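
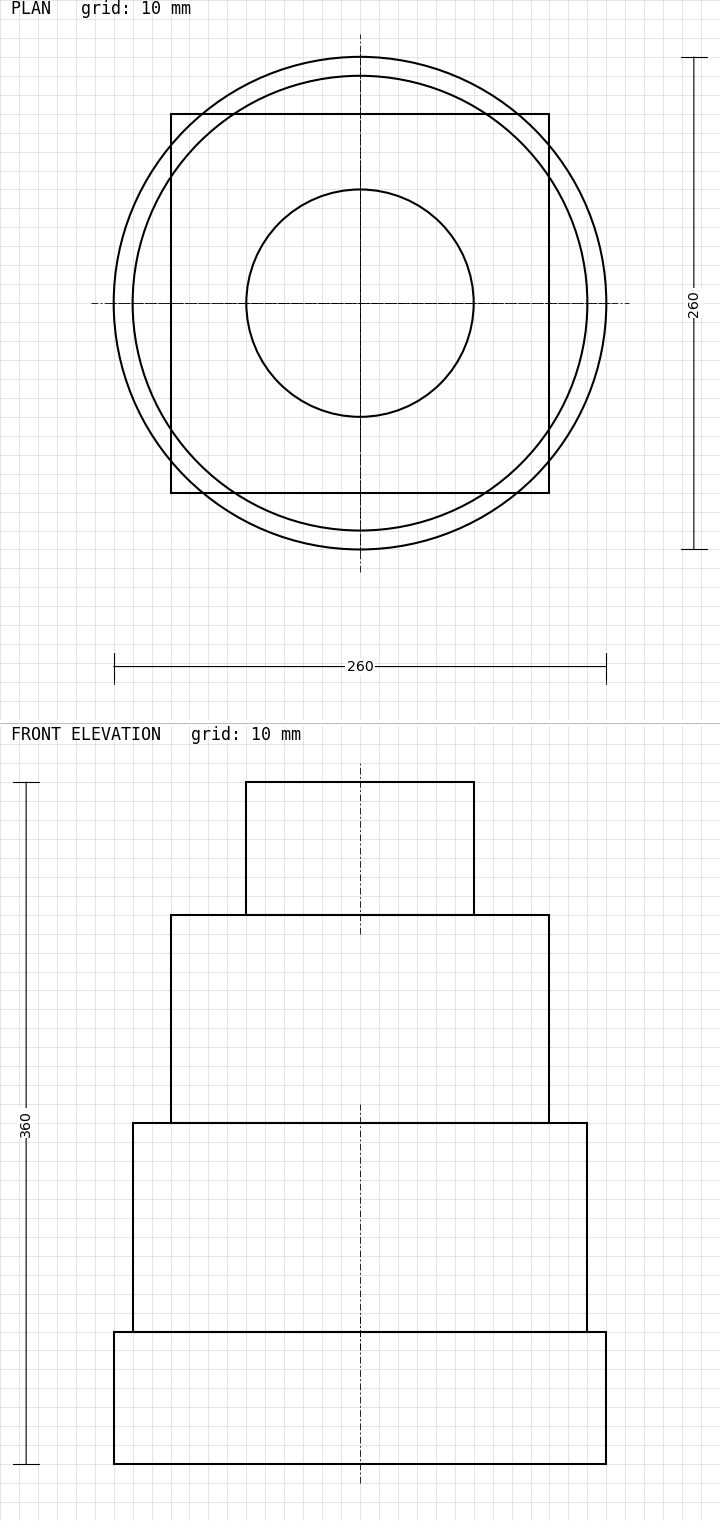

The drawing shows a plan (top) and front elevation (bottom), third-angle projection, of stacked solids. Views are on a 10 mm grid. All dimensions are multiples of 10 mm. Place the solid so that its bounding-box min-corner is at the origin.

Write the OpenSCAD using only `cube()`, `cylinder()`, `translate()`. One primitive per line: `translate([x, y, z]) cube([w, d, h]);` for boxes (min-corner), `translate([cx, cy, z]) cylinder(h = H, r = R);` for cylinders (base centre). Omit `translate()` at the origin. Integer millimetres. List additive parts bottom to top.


translate([130, 130, 0]) cylinder(h = 70, r = 130);
translate([130, 130, 70]) cylinder(h = 110, r = 120);
translate([30, 30, 180]) cube([200, 200, 110]);
translate([130, 130, 290]) cylinder(h = 70, r = 60);


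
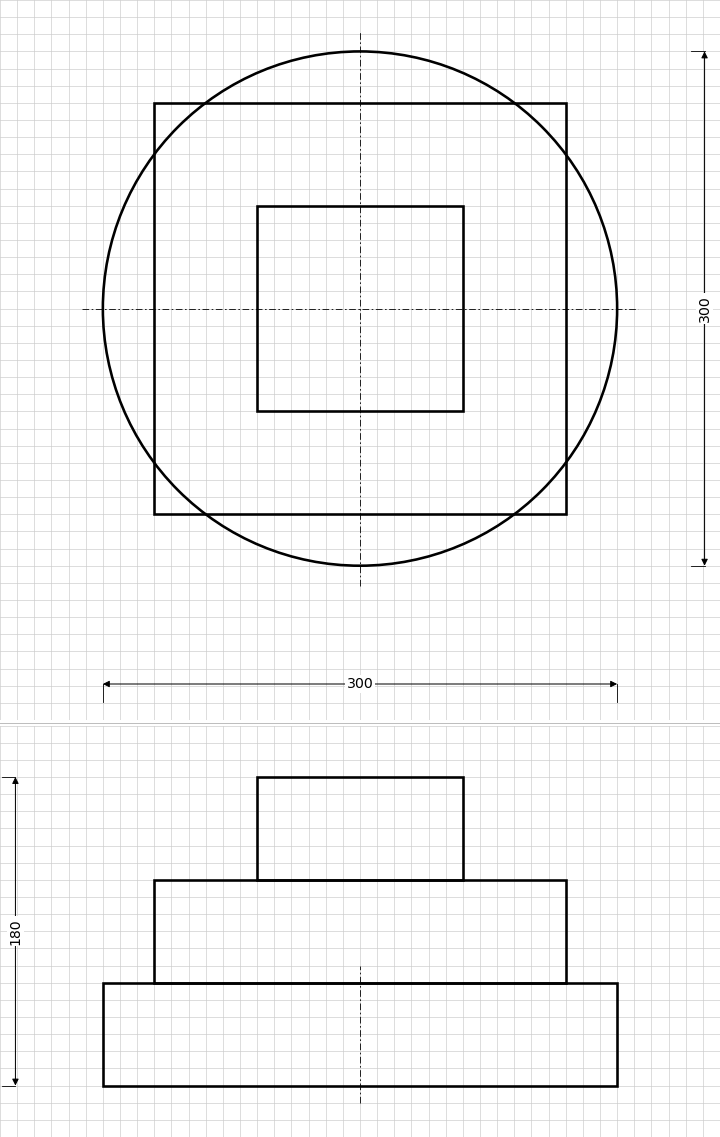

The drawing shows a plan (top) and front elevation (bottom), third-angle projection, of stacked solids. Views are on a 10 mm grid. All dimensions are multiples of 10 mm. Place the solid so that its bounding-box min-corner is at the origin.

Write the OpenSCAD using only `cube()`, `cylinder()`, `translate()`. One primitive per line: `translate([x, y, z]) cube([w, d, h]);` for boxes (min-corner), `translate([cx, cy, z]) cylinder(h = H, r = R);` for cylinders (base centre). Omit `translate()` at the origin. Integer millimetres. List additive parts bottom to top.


translate([150, 150, 0]) cylinder(h = 60, r = 150);
translate([30, 30, 60]) cube([240, 240, 60]);
translate([90, 90, 120]) cube([120, 120, 60]);


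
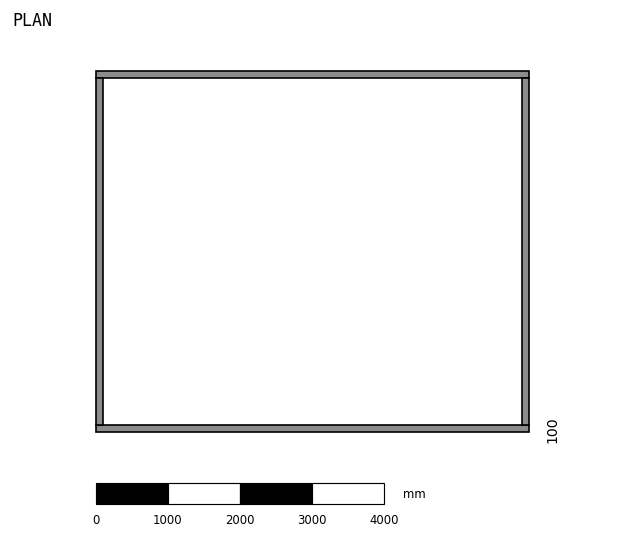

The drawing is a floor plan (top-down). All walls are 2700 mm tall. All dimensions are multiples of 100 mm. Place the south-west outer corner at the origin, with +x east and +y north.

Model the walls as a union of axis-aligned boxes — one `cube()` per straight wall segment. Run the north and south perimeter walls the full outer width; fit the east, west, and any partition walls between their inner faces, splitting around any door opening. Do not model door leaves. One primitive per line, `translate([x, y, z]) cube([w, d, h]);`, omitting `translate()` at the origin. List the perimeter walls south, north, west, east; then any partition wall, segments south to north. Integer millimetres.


cube([6000, 100, 2700]);
translate([0, 4900, 0]) cube([6000, 100, 2700]);
translate([0, 100, 0]) cube([100, 4800, 2700]);
translate([5900, 100, 0]) cube([100, 4800, 2700]);


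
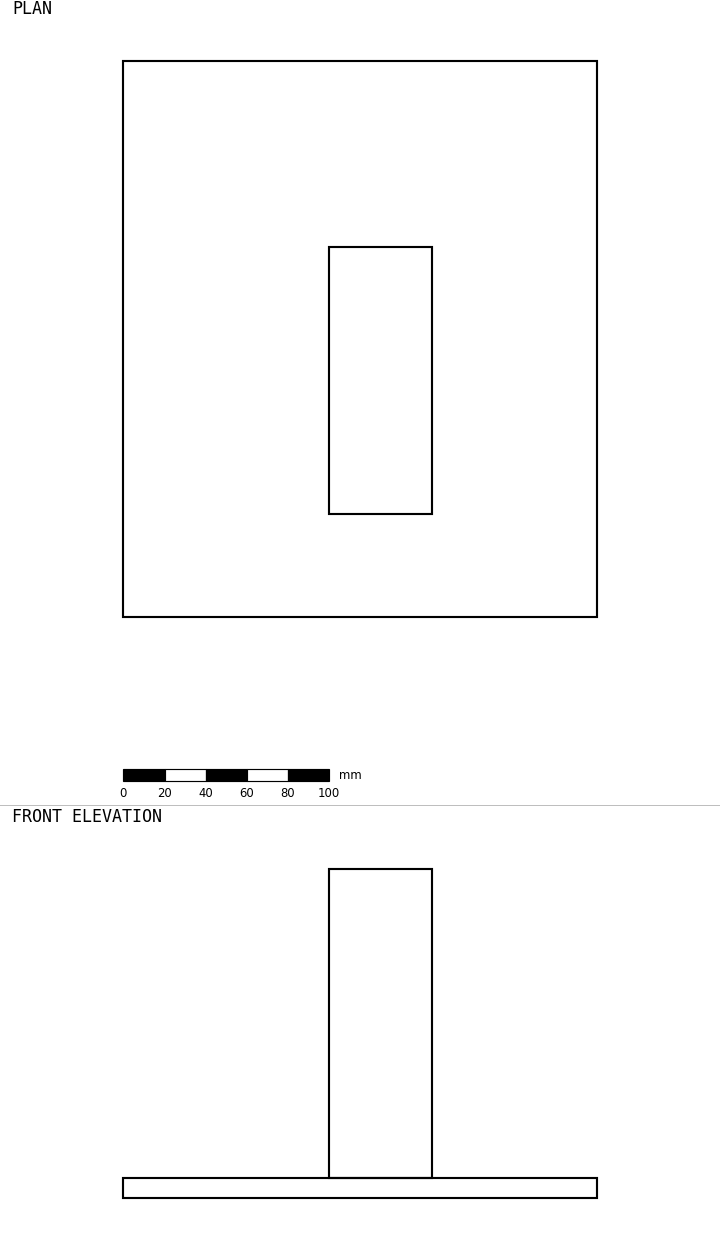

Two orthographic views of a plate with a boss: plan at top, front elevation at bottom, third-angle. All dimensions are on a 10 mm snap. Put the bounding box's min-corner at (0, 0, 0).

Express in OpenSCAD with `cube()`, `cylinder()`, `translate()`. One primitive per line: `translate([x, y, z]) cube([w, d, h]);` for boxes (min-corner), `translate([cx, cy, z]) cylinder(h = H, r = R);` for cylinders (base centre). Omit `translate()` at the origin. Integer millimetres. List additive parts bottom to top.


cube([230, 270, 10]);
translate([100, 50, 10]) cube([50, 130, 150]);


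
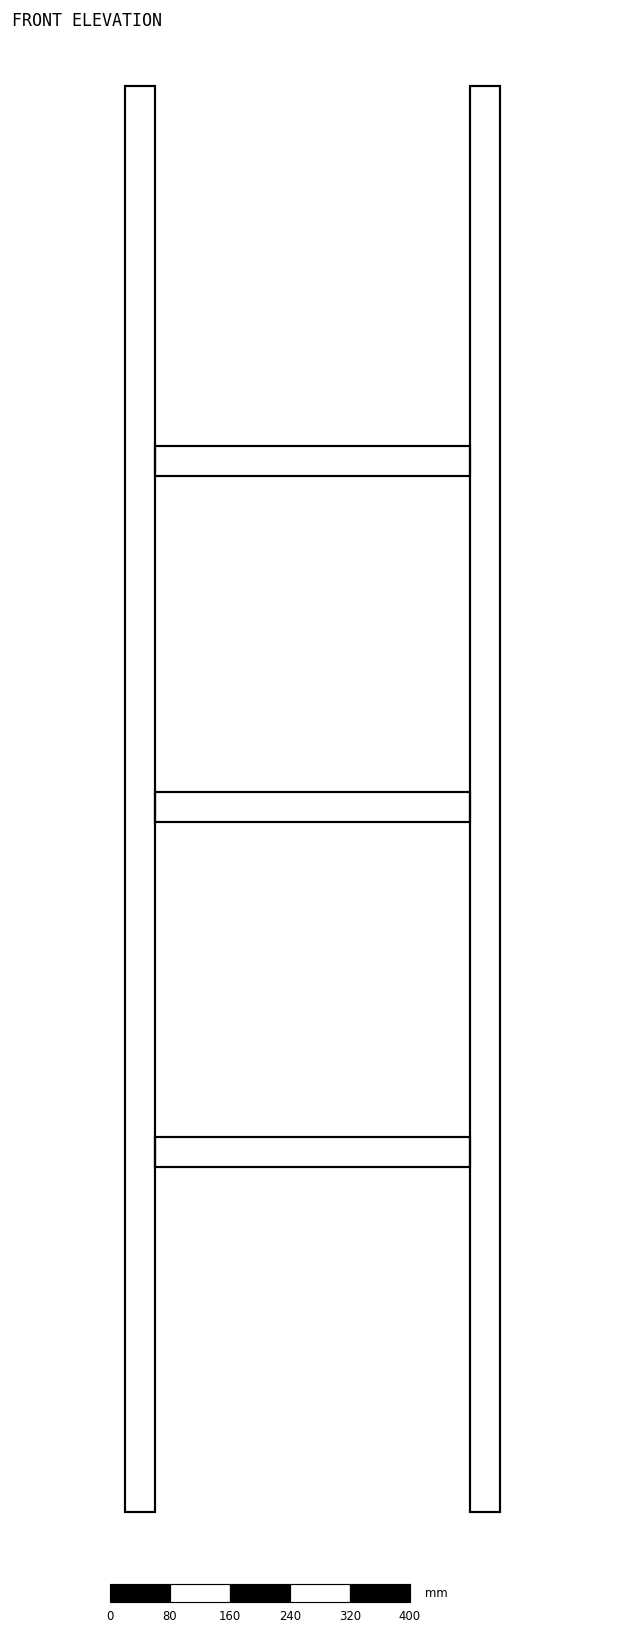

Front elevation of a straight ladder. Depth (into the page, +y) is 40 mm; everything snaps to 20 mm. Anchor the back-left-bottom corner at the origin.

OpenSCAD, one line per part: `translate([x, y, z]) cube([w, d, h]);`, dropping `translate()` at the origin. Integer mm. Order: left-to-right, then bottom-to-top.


cube([40, 40, 1900]);
translate([40, 0, 460]) cube([420, 40, 40]);
translate([40, 0, 920]) cube([420, 40, 40]);
translate([40, 0, 1380]) cube([420, 40, 40]);
translate([460, 0, 0]) cube([40, 40, 1900]);


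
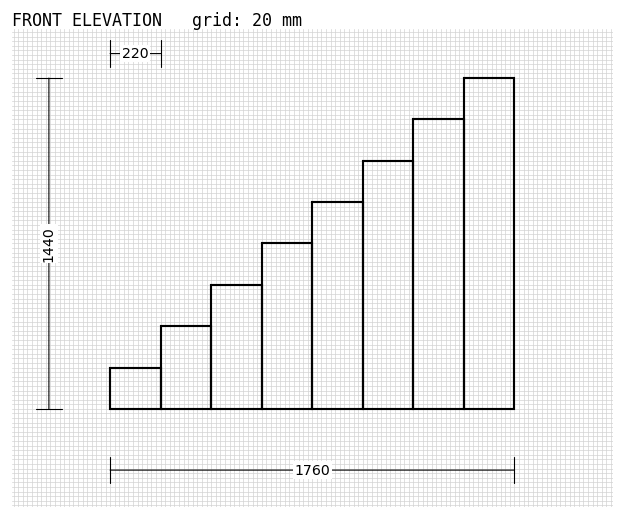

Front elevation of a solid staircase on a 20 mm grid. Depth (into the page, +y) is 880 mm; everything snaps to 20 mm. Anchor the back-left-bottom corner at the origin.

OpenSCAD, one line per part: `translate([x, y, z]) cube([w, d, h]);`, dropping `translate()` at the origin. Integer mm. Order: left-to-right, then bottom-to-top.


cube([220, 880, 180]);
translate([220, 0, 0]) cube([220, 880, 360]);
translate([440, 0, 0]) cube([220, 880, 540]);
translate([660, 0, 0]) cube([220, 880, 720]);
translate([880, 0, 0]) cube([220, 880, 900]);
translate([1100, 0, 0]) cube([220, 880, 1080]);
translate([1320, 0, 0]) cube([220, 880, 1260]);
translate([1540, 0, 0]) cube([220, 880, 1440]);


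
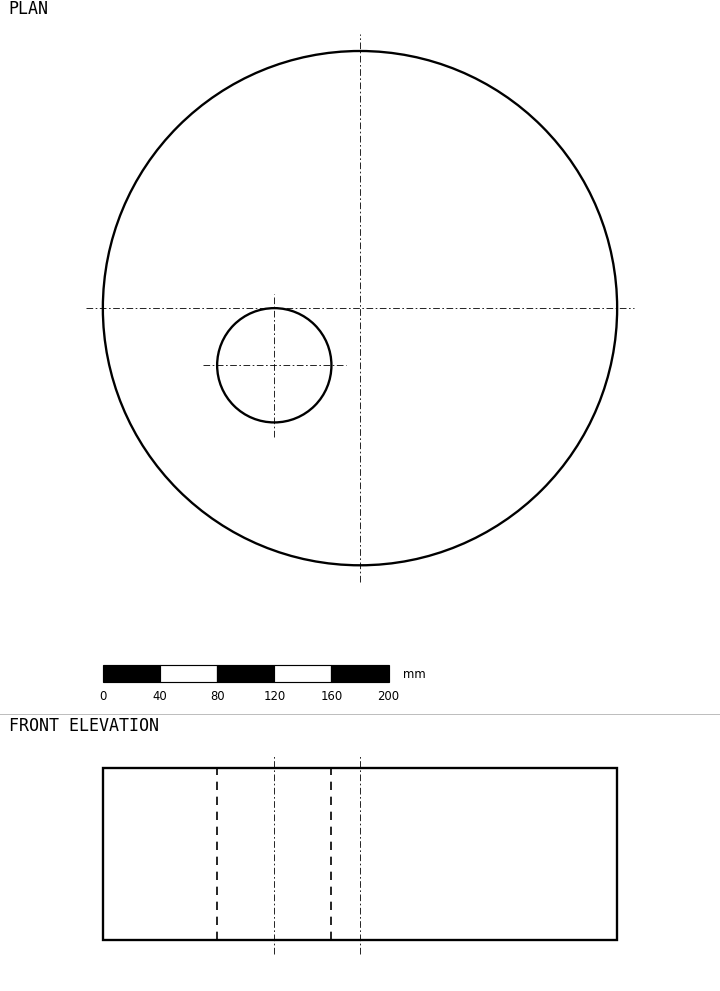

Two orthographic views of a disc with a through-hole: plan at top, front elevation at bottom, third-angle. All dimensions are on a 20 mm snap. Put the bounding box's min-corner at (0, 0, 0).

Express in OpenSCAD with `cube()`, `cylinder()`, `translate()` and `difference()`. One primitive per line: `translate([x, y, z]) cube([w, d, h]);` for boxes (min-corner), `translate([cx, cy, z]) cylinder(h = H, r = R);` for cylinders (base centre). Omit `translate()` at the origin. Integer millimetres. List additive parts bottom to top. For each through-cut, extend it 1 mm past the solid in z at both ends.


difference() {
  translate([180, 180, 0]) cylinder(h = 120, r = 180);
  translate([120, 140, -1]) cylinder(h = 122, r = 40);
}


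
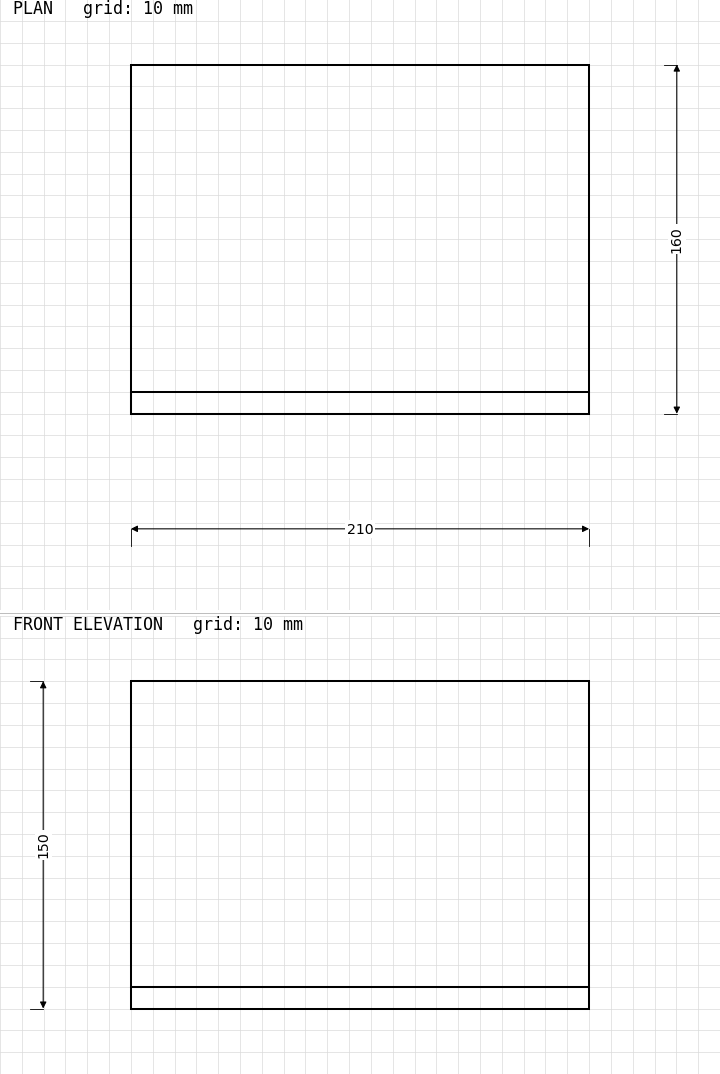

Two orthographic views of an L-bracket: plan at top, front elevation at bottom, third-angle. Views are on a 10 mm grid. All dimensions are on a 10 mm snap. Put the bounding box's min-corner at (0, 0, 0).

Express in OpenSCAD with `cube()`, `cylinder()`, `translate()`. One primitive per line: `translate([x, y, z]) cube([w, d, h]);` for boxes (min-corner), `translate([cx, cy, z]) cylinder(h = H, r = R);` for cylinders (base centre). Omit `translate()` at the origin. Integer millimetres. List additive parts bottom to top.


cube([210, 160, 10]);
translate([0, 0, 10]) cube([210, 10, 140]);


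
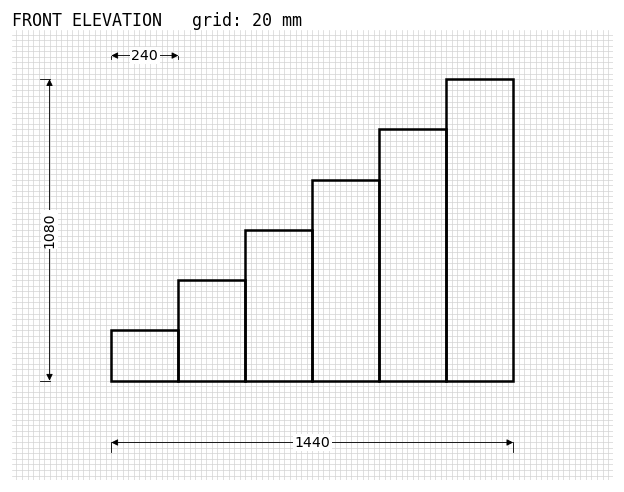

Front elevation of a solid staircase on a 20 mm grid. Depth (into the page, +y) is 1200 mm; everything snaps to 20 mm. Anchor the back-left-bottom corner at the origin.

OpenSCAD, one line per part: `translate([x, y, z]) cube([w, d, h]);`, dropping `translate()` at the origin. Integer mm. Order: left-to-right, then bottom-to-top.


cube([240, 1200, 180]);
translate([240, 0, 0]) cube([240, 1200, 360]);
translate([480, 0, 0]) cube([240, 1200, 540]);
translate([720, 0, 0]) cube([240, 1200, 720]);
translate([960, 0, 0]) cube([240, 1200, 900]);
translate([1200, 0, 0]) cube([240, 1200, 1080]);


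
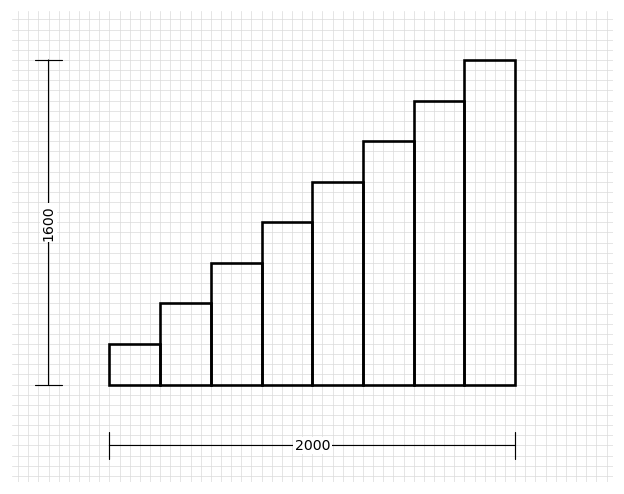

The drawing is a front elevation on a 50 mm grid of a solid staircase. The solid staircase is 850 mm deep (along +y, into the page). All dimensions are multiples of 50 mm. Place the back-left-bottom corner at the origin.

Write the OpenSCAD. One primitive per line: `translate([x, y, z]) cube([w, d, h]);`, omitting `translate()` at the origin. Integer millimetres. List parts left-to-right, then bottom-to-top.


cube([250, 850, 200]);
translate([250, 0, 0]) cube([250, 850, 400]);
translate([500, 0, 0]) cube([250, 850, 600]);
translate([750, 0, 0]) cube([250, 850, 800]);
translate([1000, 0, 0]) cube([250, 850, 1000]);
translate([1250, 0, 0]) cube([250, 850, 1200]);
translate([1500, 0, 0]) cube([250, 850, 1400]);
translate([1750, 0, 0]) cube([250, 850, 1600]);


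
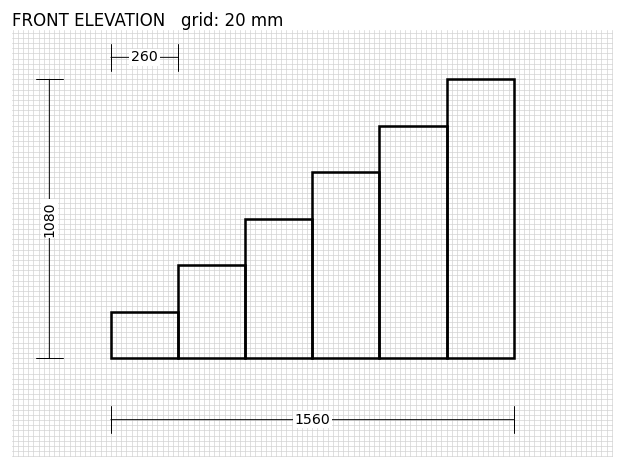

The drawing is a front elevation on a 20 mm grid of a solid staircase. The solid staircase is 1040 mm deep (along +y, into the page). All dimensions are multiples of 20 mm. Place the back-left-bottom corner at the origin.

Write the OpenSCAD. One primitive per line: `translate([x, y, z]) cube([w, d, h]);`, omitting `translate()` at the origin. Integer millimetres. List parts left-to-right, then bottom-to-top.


cube([260, 1040, 180]);
translate([260, 0, 0]) cube([260, 1040, 360]);
translate([520, 0, 0]) cube([260, 1040, 540]);
translate([780, 0, 0]) cube([260, 1040, 720]);
translate([1040, 0, 0]) cube([260, 1040, 900]);
translate([1300, 0, 0]) cube([260, 1040, 1080]);


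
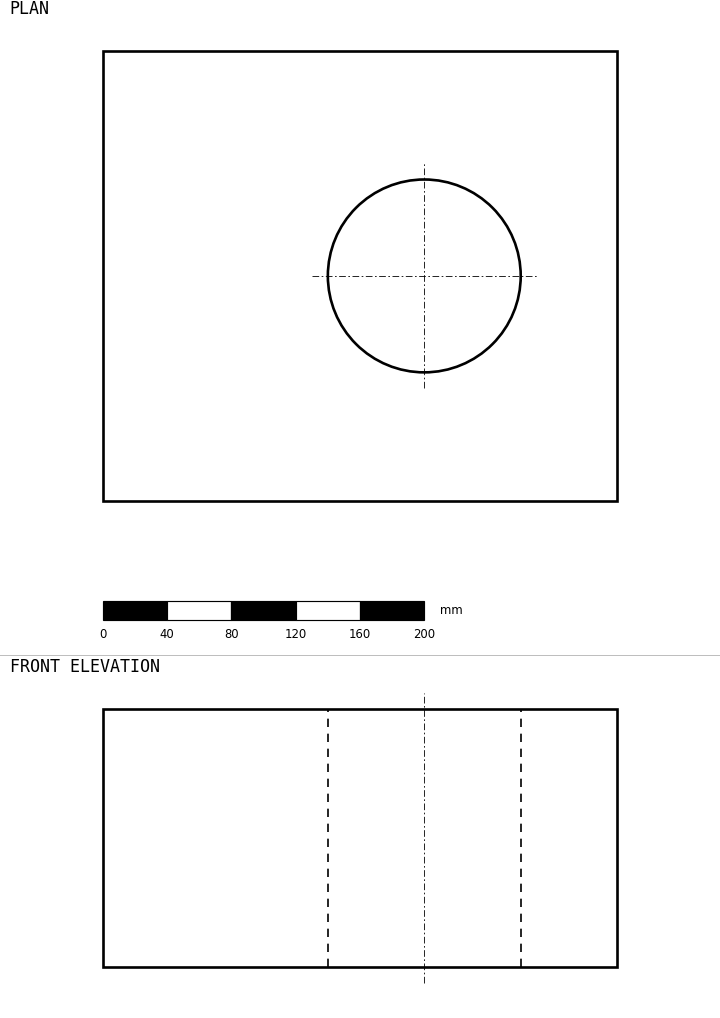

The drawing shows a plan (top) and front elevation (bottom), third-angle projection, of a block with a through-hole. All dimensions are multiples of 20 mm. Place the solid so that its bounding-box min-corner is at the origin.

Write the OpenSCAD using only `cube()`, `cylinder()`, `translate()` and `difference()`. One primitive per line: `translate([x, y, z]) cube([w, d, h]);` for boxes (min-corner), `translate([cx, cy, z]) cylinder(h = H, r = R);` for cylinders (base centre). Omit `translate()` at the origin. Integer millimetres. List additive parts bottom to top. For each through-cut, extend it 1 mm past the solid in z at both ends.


difference() {
  cube([320, 280, 160]);
  translate([200, 140, -1]) cylinder(h = 162, r = 60);
}


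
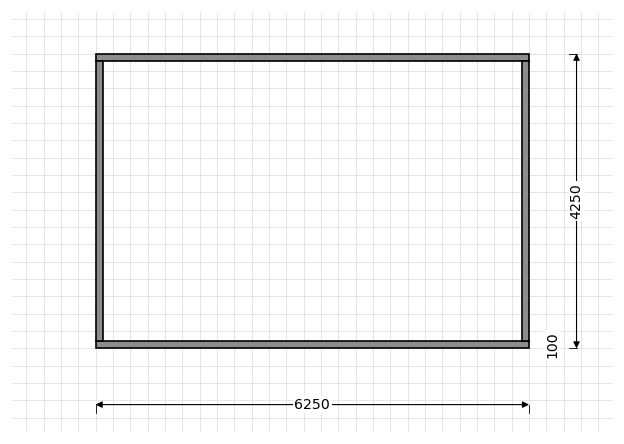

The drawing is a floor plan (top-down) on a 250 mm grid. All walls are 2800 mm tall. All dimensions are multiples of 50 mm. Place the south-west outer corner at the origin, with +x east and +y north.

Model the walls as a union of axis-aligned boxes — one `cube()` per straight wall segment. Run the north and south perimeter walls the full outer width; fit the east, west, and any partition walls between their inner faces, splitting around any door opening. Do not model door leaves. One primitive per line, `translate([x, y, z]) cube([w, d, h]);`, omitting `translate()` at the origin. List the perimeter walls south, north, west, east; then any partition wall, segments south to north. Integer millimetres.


cube([6250, 100, 2800]);
translate([0, 4150, 0]) cube([6250, 100, 2800]);
translate([0, 100, 0]) cube([100, 4050, 2800]);
translate([6150, 100, 0]) cube([100, 4050, 2800]);


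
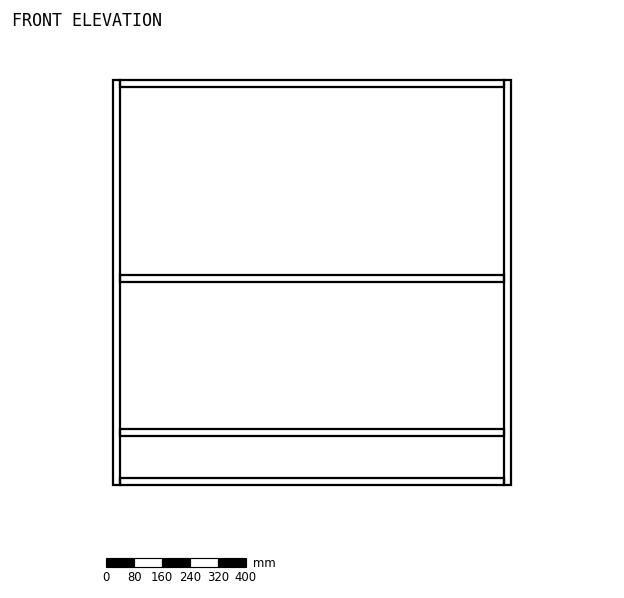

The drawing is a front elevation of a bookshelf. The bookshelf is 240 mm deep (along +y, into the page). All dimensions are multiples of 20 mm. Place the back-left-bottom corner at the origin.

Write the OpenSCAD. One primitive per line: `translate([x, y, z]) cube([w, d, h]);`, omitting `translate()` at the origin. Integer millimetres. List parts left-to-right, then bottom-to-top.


cube([20, 240, 1160]);
translate([20, 0, 0]) cube([1100, 240, 20]);
translate([20, 0, 140]) cube([1100, 240, 20]);
translate([20, 0, 580]) cube([1100, 240, 20]);
translate([20, 0, 1140]) cube([1100, 240, 20]);
translate([1120, 0, 0]) cube([20, 240, 1160]);


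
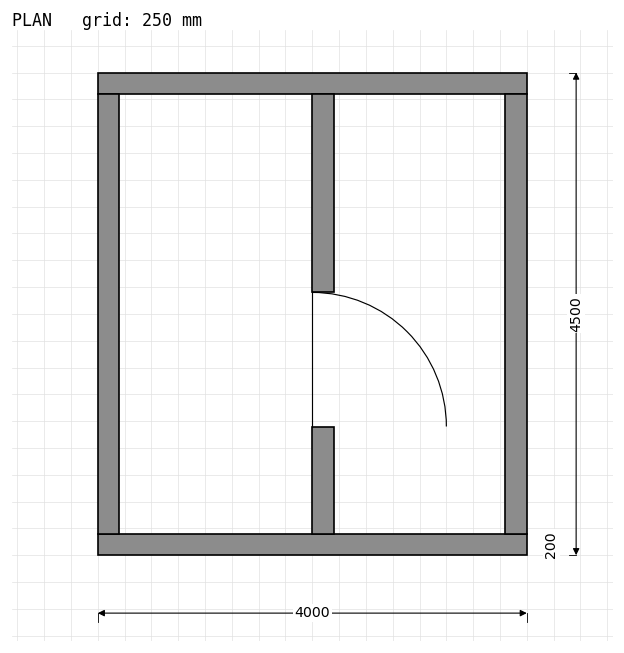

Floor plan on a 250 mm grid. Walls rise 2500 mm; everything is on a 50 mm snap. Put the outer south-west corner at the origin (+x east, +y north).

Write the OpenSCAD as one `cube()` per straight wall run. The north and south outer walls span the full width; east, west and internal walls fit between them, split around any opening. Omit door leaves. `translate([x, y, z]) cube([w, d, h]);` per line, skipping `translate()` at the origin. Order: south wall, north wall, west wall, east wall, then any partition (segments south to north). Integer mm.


cube([4000, 200, 2500]);
translate([0, 4300, 0]) cube([4000, 200, 2500]);
translate([0, 200, 0]) cube([200, 4100, 2500]);
translate([3800, 200, 0]) cube([200, 4100, 2500]);
translate([2000, 200, 0]) cube([200, 1000, 2500]);
translate([2000, 2450, 0]) cube([200, 1850, 2500]);


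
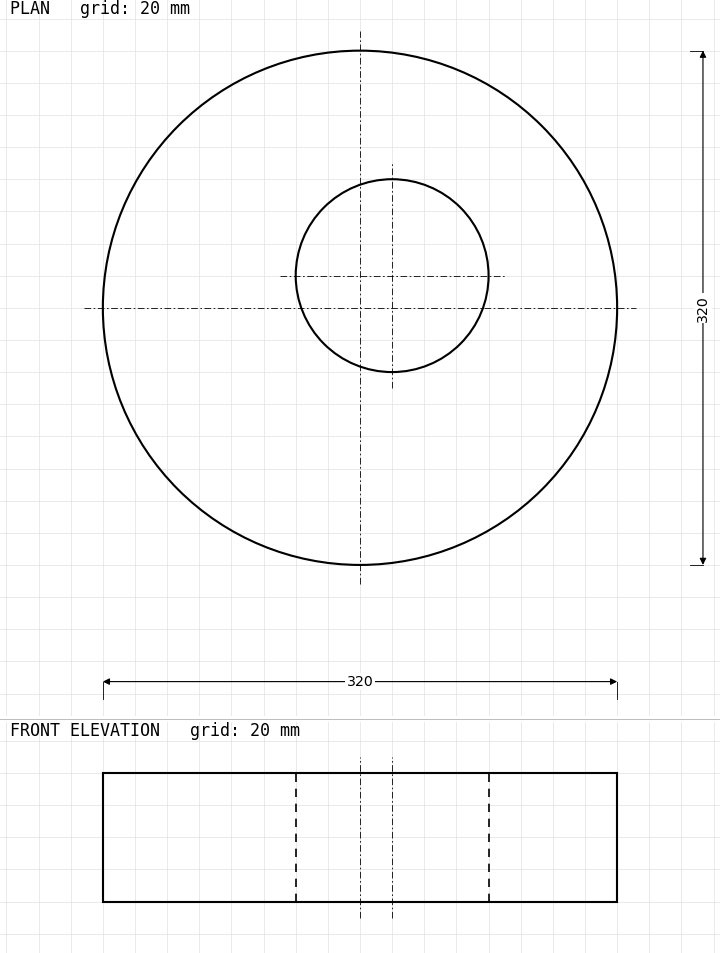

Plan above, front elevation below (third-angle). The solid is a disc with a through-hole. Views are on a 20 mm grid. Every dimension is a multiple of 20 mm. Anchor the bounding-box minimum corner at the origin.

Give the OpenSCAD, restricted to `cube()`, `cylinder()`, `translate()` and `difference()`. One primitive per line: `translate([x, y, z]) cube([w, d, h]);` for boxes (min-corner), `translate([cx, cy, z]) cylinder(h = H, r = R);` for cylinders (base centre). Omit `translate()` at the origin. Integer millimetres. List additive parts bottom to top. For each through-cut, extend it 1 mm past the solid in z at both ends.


difference() {
  translate([160, 160, 0]) cylinder(h = 80, r = 160);
  translate([180, 180, -1]) cylinder(h = 82, r = 60);
}


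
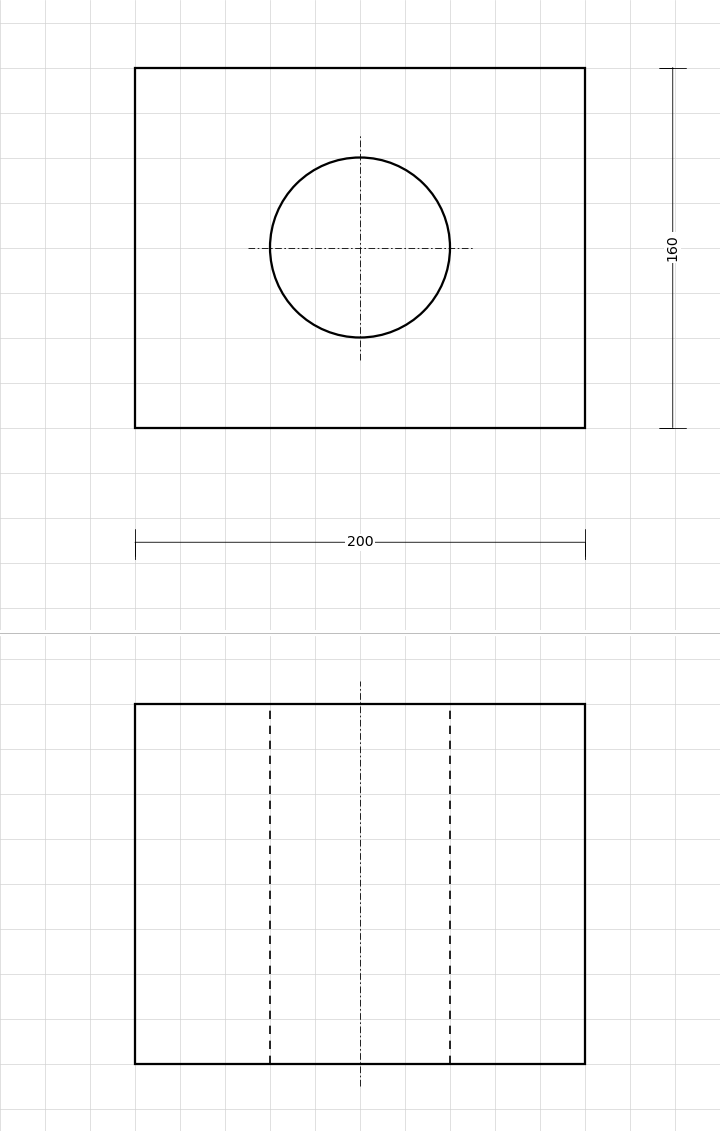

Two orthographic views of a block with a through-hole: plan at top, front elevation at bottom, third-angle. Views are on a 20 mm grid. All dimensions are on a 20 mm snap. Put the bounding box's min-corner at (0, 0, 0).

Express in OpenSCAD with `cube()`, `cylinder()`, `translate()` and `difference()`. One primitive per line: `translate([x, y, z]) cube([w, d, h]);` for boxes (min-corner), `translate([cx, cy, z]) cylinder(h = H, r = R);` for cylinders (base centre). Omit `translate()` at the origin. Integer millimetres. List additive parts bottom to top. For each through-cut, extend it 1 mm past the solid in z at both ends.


difference() {
  cube([200, 160, 160]);
  translate([100, 80, -1]) cylinder(h = 162, r = 40);
}


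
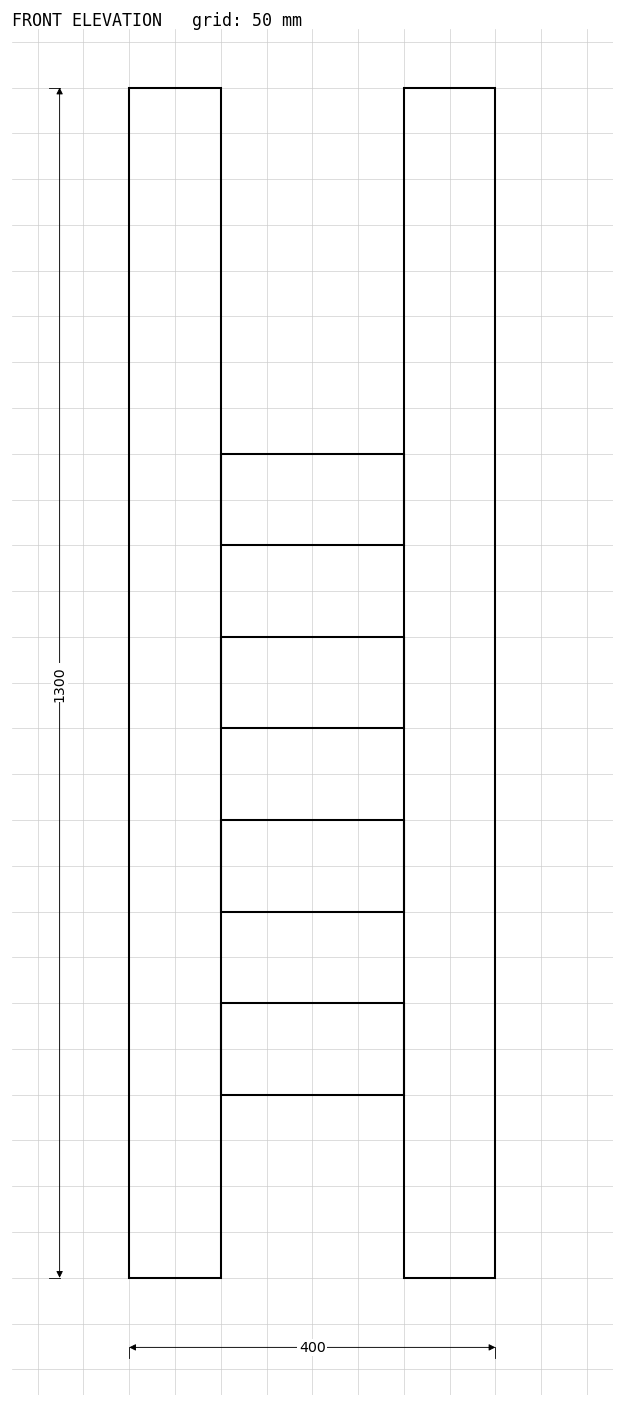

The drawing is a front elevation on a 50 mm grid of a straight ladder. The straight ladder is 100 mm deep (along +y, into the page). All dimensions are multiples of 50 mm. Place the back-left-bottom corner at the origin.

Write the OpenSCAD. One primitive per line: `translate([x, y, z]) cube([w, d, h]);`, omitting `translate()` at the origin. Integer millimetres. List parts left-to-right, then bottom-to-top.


cube([100, 100, 1300]);
translate([100, 0, 200]) cube([200, 100, 100]);
translate([100, 0, 400]) cube([200, 100, 100]);
translate([100, 0, 600]) cube([200, 100, 100]);
translate([100, 0, 800]) cube([200, 100, 100]);
translate([300, 0, 0]) cube([100, 100, 1300]);


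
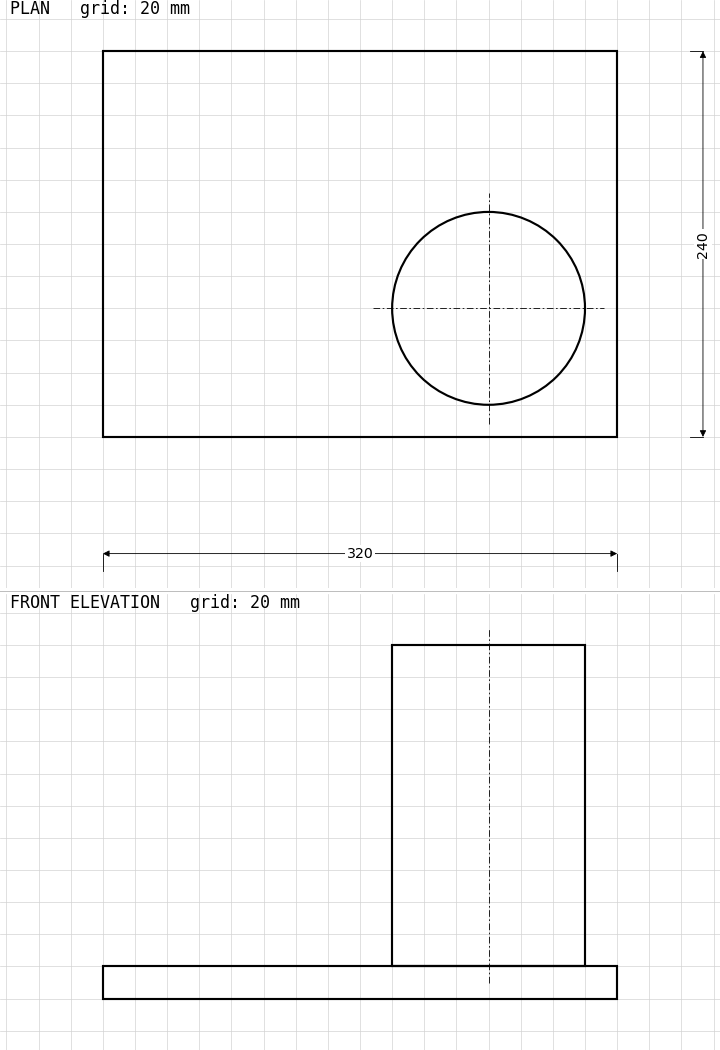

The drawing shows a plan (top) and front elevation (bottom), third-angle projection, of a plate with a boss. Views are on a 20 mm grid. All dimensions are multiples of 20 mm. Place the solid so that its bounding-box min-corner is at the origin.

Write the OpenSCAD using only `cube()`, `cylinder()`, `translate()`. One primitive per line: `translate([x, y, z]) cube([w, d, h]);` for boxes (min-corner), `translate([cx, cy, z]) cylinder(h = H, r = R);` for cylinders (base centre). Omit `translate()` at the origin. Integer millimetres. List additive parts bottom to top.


cube([320, 240, 20]);
translate([240, 80, 20]) cylinder(h = 200, r = 60);


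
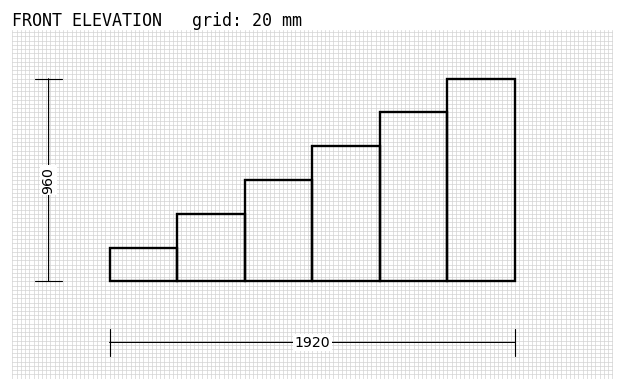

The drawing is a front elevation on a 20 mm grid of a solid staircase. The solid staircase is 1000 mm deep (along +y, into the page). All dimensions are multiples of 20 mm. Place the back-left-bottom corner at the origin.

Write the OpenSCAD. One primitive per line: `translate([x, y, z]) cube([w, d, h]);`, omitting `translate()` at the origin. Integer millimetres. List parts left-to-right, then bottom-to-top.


cube([320, 1000, 160]);
translate([320, 0, 0]) cube([320, 1000, 320]);
translate([640, 0, 0]) cube([320, 1000, 480]);
translate([960, 0, 0]) cube([320, 1000, 640]);
translate([1280, 0, 0]) cube([320, 1000, 800]);
translate([1600, 0, 0]) cube([320, 1000, 960]);


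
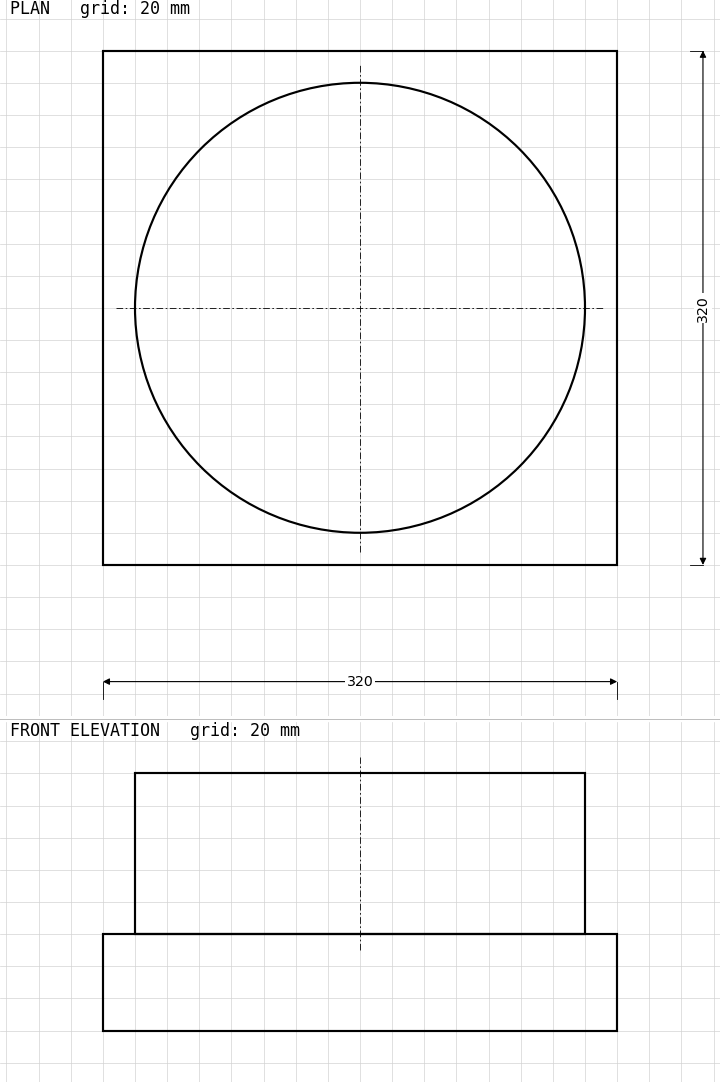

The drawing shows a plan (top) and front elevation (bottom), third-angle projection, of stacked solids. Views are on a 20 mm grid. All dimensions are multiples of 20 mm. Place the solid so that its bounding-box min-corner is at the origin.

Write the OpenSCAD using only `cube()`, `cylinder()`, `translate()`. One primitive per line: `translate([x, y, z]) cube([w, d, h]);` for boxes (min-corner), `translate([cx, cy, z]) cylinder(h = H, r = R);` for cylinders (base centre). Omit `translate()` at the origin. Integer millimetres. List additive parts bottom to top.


cube([320, 320, 60]);
translate([160, 160, 60]) cylinder(h = 100, r = 140);


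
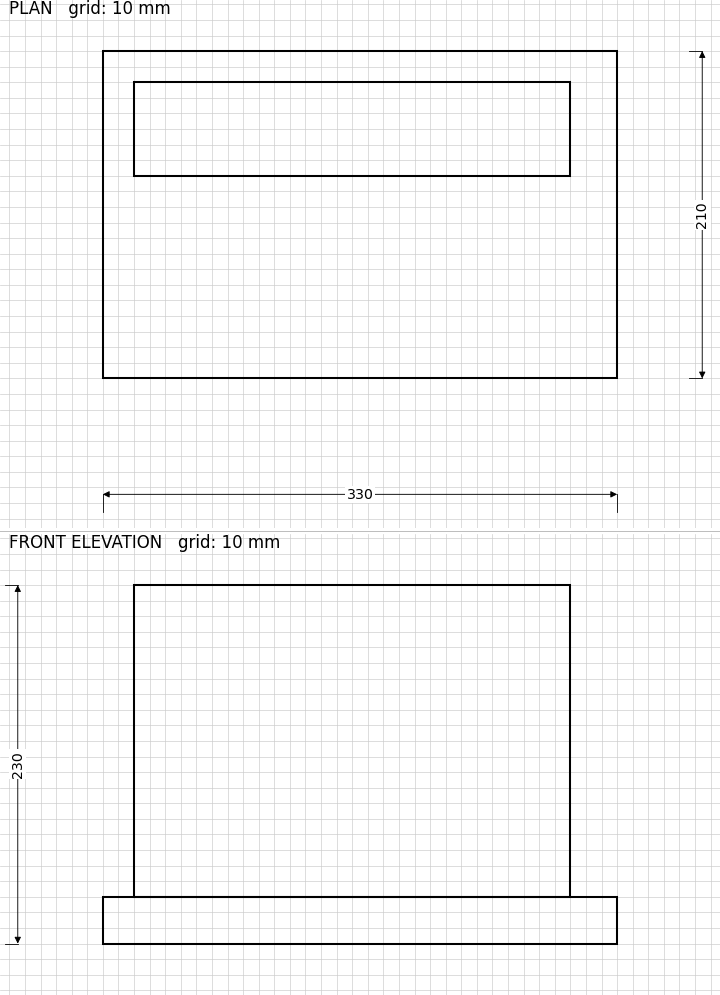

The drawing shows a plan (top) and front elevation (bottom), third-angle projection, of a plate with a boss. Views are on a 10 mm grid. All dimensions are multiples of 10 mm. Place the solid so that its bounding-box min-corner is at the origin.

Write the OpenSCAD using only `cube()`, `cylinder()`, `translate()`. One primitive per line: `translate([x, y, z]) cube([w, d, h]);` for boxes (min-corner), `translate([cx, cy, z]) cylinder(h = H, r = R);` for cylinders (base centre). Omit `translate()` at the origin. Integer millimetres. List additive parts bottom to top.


cube([330, 210, 30]);
translate([20, 130, 30]) cube([280, 60, 200]);


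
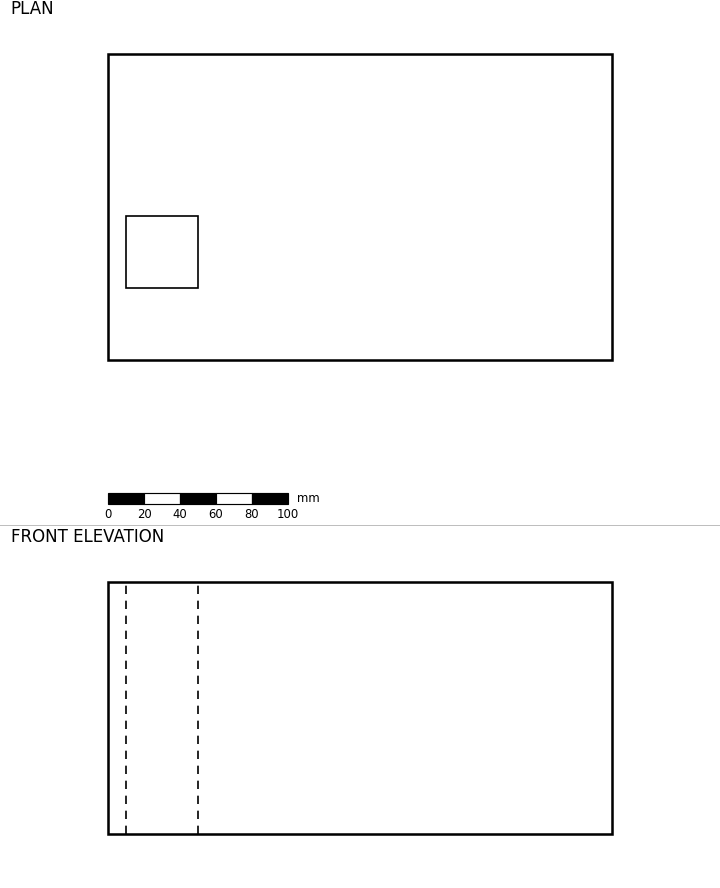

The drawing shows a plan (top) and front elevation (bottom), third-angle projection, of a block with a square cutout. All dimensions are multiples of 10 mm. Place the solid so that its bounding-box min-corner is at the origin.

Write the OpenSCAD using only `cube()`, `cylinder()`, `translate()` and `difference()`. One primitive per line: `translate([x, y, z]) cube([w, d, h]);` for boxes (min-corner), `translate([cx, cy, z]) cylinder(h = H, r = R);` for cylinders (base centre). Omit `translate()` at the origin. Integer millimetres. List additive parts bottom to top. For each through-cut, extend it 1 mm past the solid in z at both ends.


difference() {
  cube([280, 170, 140]);
  translate([10, 40, -1]) cube([40, 40, 142]);
}


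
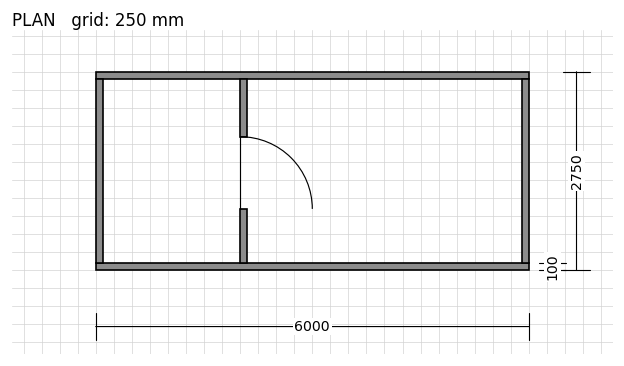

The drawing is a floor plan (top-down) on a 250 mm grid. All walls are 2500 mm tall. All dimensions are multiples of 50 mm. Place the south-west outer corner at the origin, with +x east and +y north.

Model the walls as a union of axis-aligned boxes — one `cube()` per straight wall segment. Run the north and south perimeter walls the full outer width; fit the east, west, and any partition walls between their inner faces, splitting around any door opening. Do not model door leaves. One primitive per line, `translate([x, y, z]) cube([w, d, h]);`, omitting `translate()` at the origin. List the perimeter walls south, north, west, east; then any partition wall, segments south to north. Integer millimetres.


cube([6000, 100, 2500]);
translate([0, 2650, 0]) cube([6000, 100, 2500]);
translate([0, 100, 0]) cube([100, 2550, 2500]);
translate([5900, 100, 0]) cube([100, 2550, 2500]);
translate([2000, 100, 0]) cube([100, 750, 2500]);
translate([2000, 1850, 0]) cube([100, 800, 2500]);


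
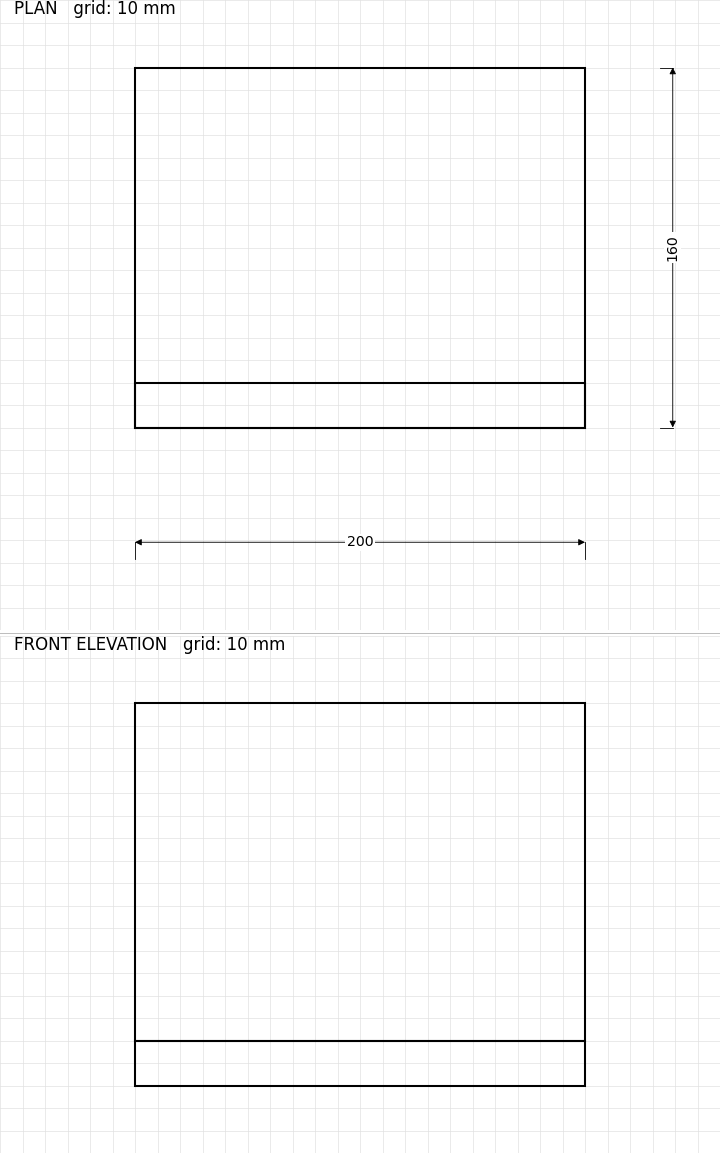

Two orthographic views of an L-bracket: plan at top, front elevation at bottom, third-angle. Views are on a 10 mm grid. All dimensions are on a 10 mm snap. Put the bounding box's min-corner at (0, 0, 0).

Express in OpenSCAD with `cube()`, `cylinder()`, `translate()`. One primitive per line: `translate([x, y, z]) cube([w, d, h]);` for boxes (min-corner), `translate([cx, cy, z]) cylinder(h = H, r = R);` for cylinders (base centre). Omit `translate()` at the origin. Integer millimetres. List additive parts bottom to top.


cube([200, 160, 20]);
translate([0, 0, 20]) cube([200, 20, 150]);


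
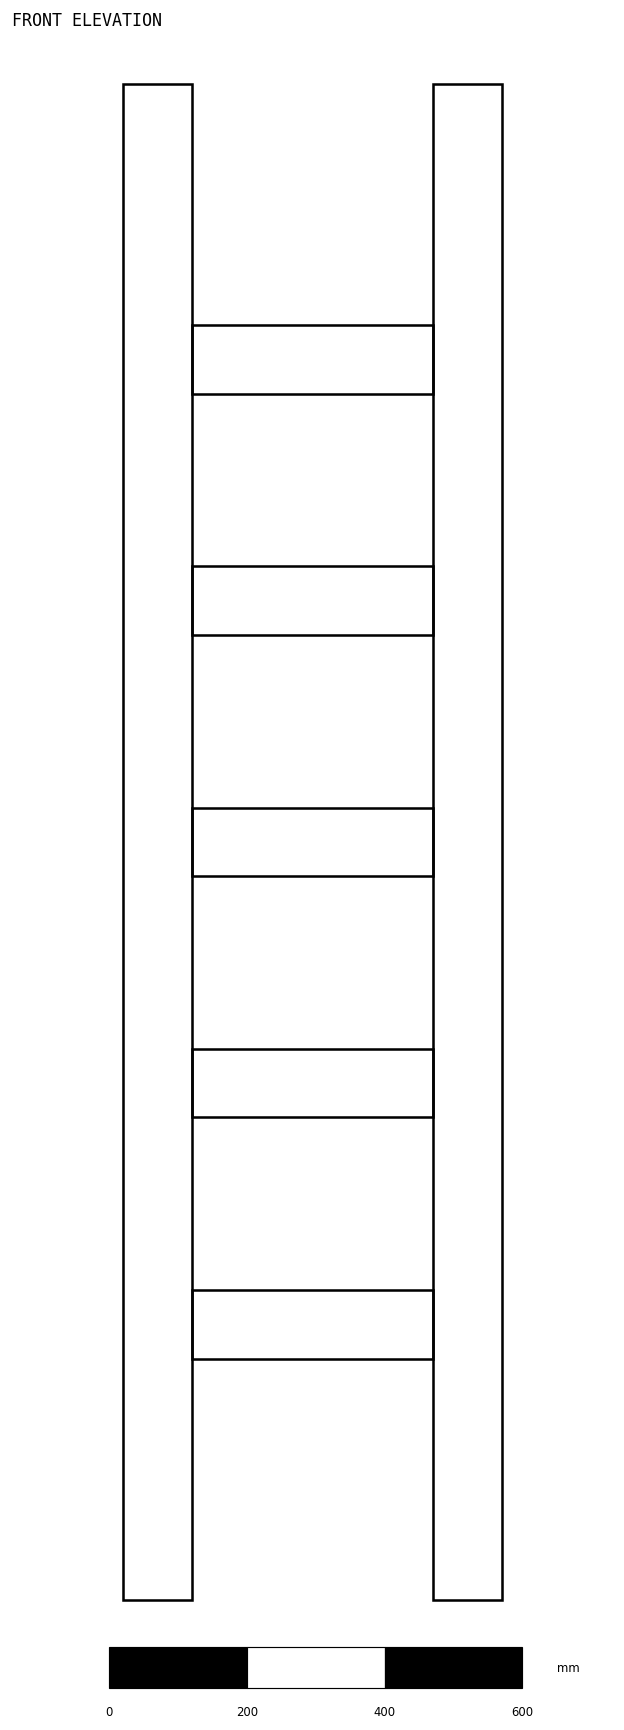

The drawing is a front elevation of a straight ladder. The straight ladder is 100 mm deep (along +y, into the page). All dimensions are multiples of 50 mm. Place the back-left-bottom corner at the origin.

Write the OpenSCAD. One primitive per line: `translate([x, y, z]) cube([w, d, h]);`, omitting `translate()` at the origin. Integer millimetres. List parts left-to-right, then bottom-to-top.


cube([100, 100, 2200]);
translate([100, 0, 350]) cube([350, 100, 100]);
translate([100, 0, 700]) cube([350, 100, 100]);
translate([100, 0, 1050]) cube([350, 100, 100]);
translate([100, 0, 1400]) cube([350, 100, 100]);
translate([100, 0, 1750]) cube([350, 100, 100]);
translate([450, 0, 0]) cube([100, 100, 2200]);


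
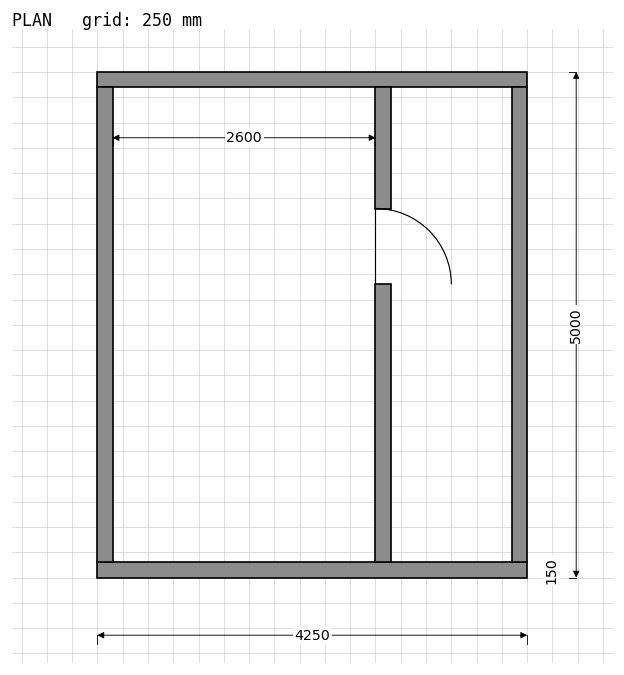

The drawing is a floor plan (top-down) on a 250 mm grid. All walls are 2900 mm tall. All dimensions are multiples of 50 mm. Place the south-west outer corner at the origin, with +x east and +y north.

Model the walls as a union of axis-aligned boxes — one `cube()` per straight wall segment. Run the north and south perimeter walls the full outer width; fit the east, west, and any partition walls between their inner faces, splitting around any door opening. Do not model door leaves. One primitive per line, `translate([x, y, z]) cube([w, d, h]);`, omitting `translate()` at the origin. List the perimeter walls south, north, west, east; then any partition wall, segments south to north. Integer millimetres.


cube([4250, 150, 2900]);
translate([0, 4850, 0]) cube([4250, 150, 2900]);
translate([0, 150, 0]) cube([150, 4700, 2900]);
translate([4100, 150, 0]) cube([150, 4700, 2900]);
translate([2750, 150, 0]) cube([150, 2750, 2900]);
translate([2750, 3650, 0]) cube([150, 1200, 2900]);


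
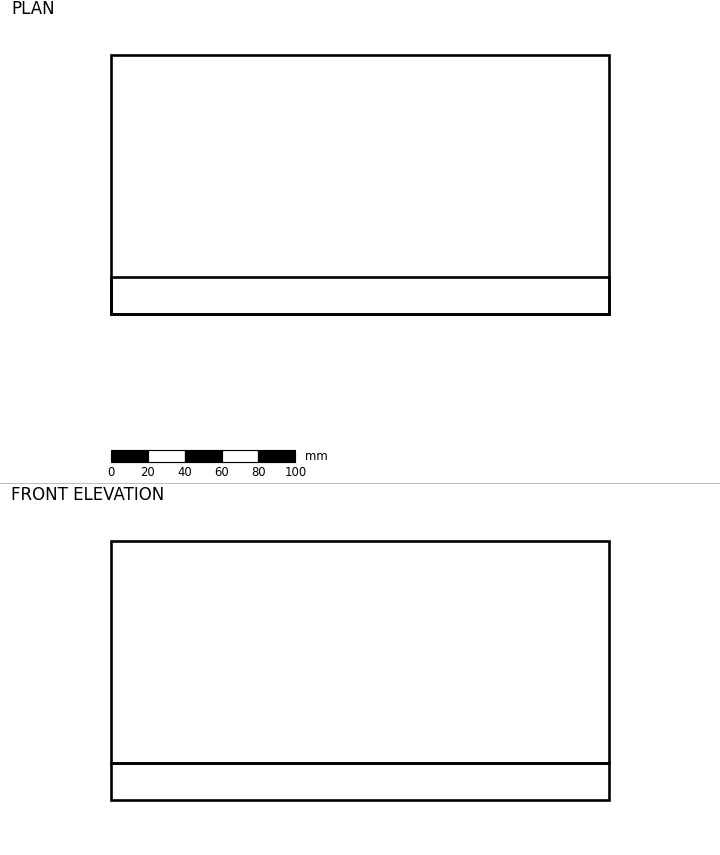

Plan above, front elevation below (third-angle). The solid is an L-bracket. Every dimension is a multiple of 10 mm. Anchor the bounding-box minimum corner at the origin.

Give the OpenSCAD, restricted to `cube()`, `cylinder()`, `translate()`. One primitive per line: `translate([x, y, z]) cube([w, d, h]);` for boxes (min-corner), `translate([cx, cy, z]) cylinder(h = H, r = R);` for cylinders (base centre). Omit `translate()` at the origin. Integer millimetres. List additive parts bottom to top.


cube([270, 140, 20]);
translate([0, 0, 20]) cube([270, 20, 120]);


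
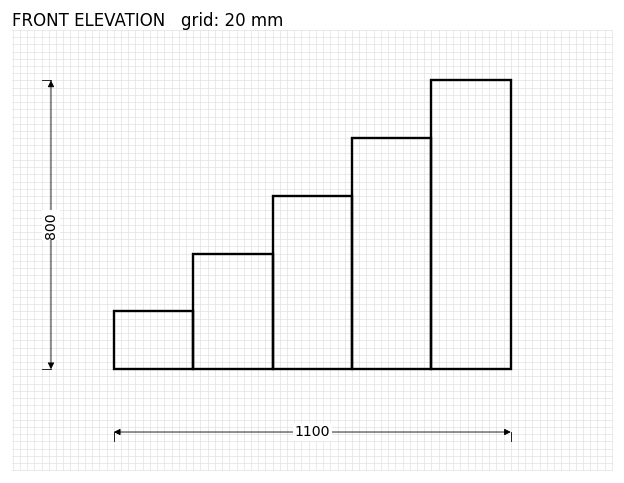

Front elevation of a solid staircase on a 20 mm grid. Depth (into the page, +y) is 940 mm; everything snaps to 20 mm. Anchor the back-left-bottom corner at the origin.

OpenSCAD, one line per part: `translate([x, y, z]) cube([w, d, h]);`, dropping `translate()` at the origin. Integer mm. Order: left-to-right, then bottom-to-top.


cube([220, 940, 160]);
translate([220, 0, 0]) cube([220, 940, 320]);
translate([440, 0, 0]) cube([220, 940, 480]);
translate([660, 0, 0]) cube([220, 940, 640]);
translate([880, 0, 0]) cube([220, 940, 800]);


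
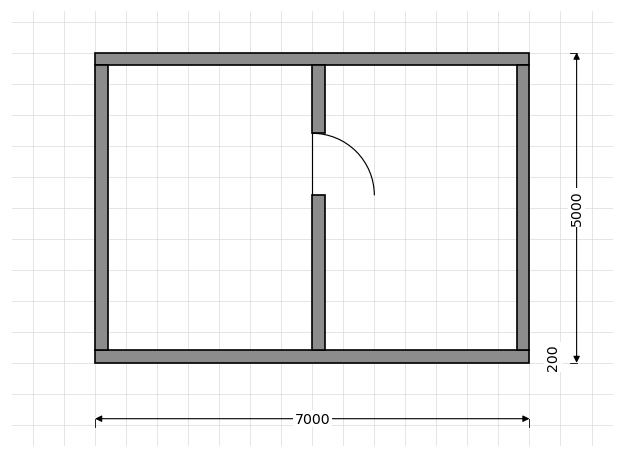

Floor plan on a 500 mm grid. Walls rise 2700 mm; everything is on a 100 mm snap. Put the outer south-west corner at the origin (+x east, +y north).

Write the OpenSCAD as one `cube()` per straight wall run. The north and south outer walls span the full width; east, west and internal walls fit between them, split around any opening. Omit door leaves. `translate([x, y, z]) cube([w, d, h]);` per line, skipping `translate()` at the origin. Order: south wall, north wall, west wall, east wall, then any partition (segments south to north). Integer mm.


cube([7000, 200, 2700]);
translate([0, 4800, 0]) cube([7000, 200, 2700]);
translate([0, 200, 0]) cube([200, 4600, 2700]);
translate([6800, 200, 0]) cube([200, 4600, 2700]);
translate([3500, 200, 0]) cube([200, 2500, 2700]);
translate([3500, 3700, 0]) cube([200, 1100, 2700]);


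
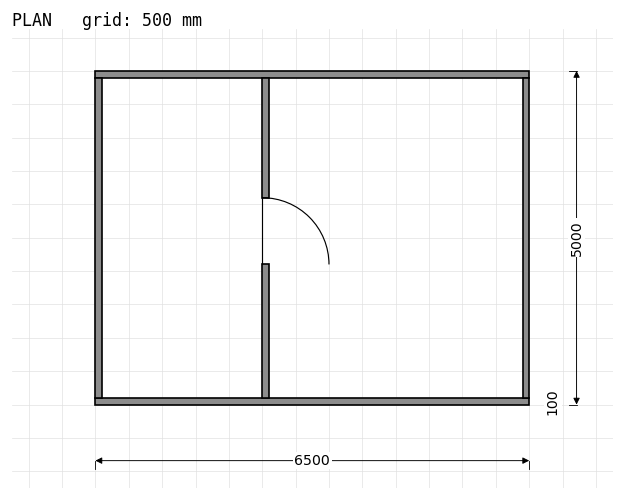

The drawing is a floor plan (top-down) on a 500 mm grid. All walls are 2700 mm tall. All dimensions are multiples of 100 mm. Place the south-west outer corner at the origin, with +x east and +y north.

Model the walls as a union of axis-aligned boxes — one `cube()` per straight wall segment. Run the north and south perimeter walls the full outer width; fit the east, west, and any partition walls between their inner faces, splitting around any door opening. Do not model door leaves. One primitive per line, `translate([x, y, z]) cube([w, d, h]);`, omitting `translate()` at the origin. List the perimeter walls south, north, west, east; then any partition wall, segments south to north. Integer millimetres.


cube([6500, 100, 2700]);
translate([0, 4900, 0]) cube([6500, 100, 2700]);
translate([0, 100, 0]) cube([100, 4800, 2700]);
translate([6400, 100, 0]) cube([100, 4800, 2700]);
translate([2500, 100, 0]) cube([100, 2000, 2700]);
translate([2500, 3100, 0]) cube([100, 1800, 2700]);


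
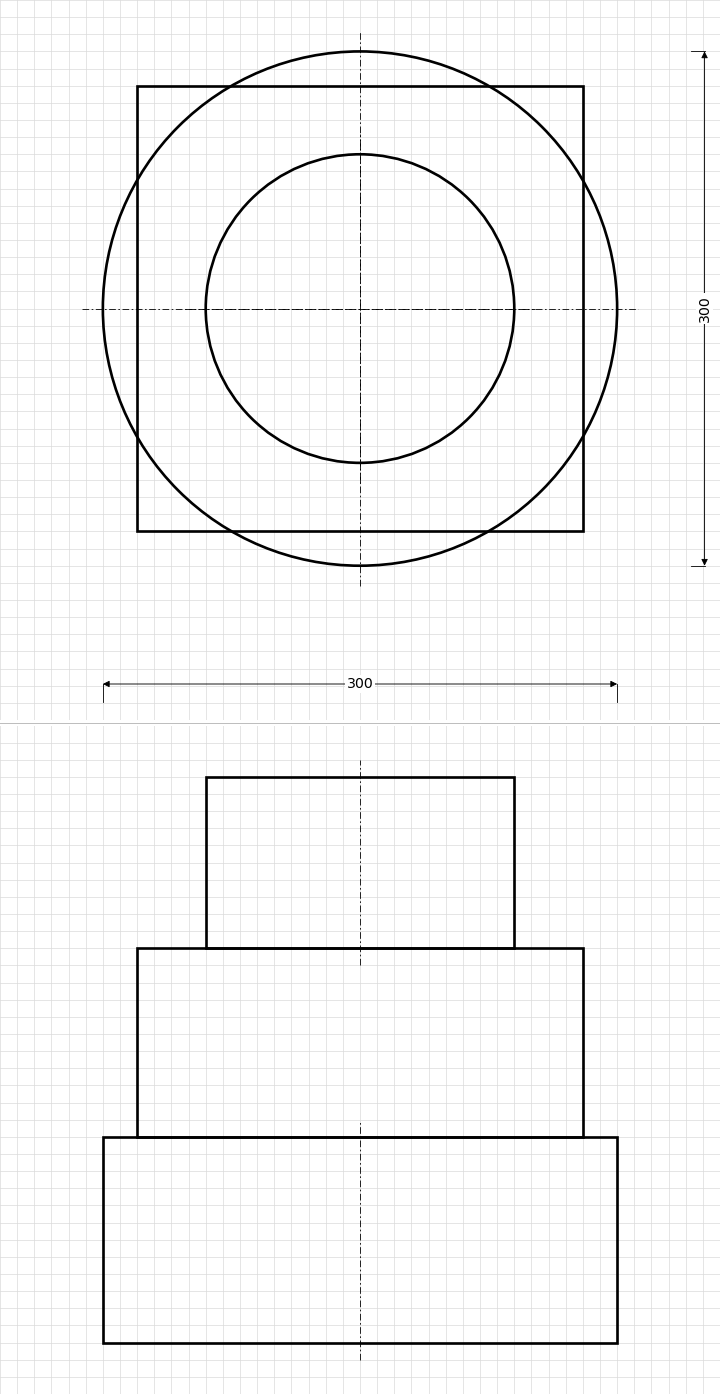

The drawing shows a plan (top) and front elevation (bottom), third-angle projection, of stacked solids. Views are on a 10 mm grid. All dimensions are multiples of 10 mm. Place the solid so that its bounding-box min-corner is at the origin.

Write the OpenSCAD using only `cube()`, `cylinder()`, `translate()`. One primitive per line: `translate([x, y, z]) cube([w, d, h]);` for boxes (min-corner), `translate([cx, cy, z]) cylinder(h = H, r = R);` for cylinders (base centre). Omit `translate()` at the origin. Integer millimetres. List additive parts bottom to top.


translate([150, 150, 0]) cylinder(h = 120, r = 150);
translate([20, 20, 120]) cube([260, 260, 110]);
translate([150, 150, 230]) cylinder(h = 100, r = 90);


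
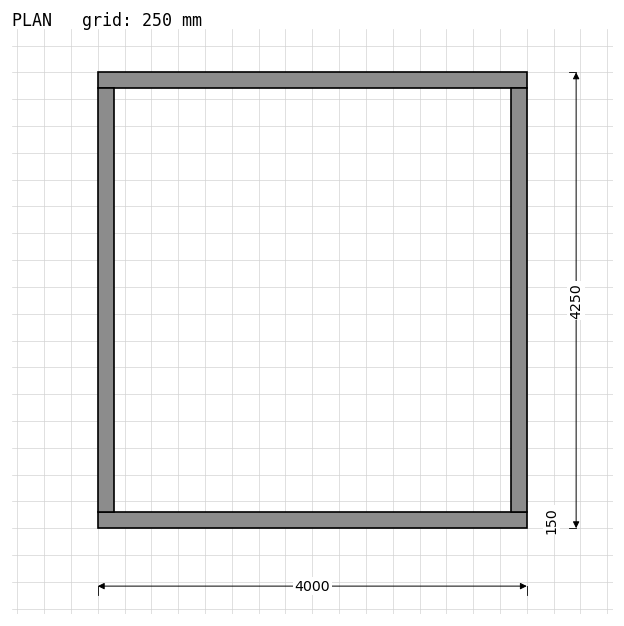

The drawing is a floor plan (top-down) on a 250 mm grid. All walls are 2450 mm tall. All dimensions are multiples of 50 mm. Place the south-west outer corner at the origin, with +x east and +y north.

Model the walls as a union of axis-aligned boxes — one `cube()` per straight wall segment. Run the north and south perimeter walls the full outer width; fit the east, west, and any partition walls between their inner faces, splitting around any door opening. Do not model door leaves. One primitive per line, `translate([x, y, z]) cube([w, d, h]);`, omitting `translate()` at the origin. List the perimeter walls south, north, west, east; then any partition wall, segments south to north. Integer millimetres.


cube([4000, 150, 2450]);
translate([0, 4100, 0]) cube([4000, 150, 2450]);
translate([0, 150, 0]) cube([150, 3950, 2450]);
translate([3850, 150, 0]) cube([150, 3950, 2450]);


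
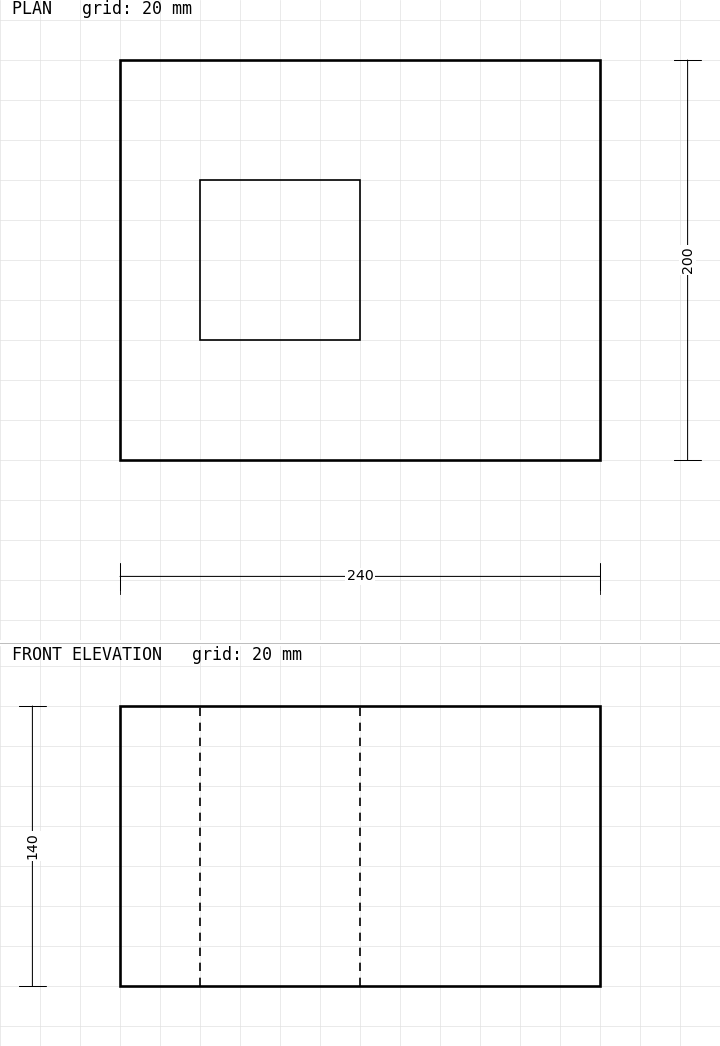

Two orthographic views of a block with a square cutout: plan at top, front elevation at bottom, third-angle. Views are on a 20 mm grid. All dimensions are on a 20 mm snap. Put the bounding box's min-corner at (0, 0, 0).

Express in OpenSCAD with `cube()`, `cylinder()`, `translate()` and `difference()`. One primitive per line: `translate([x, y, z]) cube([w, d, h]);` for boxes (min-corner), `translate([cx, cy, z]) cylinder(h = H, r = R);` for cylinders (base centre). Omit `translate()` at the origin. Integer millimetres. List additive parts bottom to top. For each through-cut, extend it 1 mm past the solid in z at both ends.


difference() {
  cube([240, 200, 140]);
  translate([40, 60, -1]) cube([80, 80, 142]);
}


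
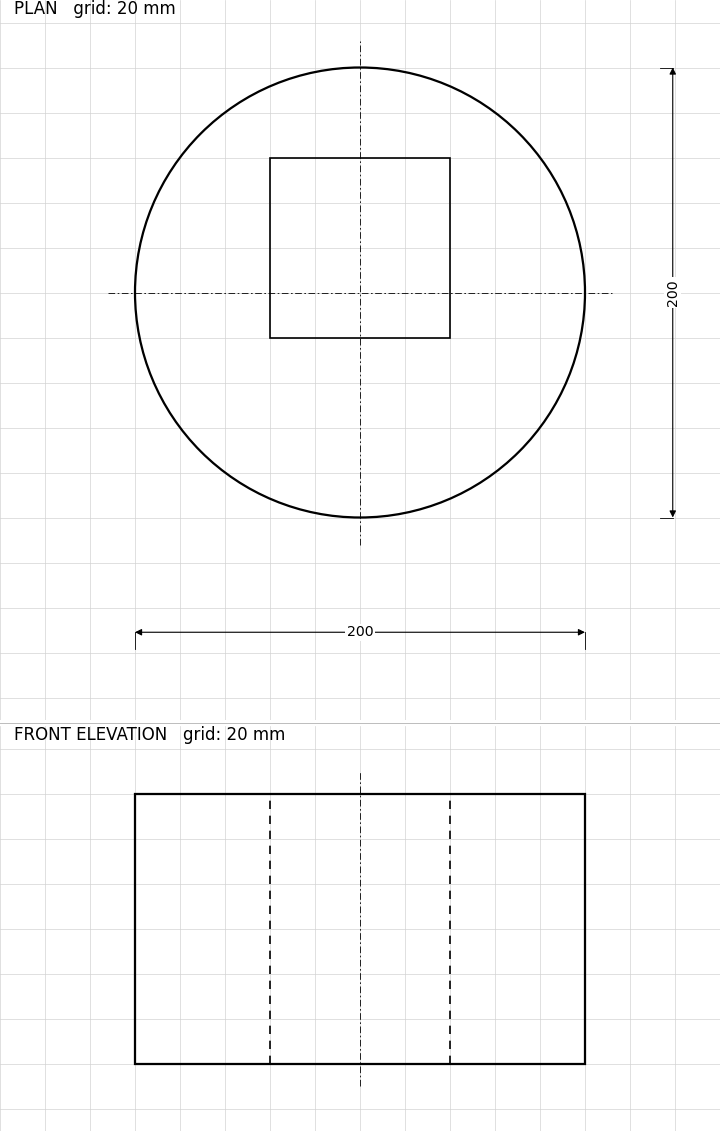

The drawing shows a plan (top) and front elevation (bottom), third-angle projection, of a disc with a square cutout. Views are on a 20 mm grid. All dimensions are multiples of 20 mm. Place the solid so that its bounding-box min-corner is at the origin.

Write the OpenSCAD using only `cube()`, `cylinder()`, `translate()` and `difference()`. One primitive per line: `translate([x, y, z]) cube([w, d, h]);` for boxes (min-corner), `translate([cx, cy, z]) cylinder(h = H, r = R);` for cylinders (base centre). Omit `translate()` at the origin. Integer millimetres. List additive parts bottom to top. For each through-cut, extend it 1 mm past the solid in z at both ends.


difference() {
  translate([100, 100, 0]) cylinder(h = 120, r = 100);
  translate([60, 80, -1]) cube([80, 80, 122]);
}


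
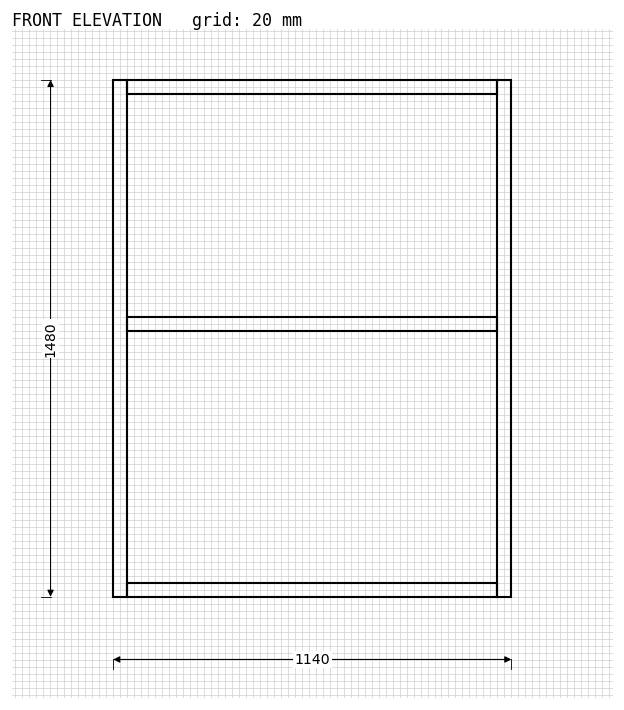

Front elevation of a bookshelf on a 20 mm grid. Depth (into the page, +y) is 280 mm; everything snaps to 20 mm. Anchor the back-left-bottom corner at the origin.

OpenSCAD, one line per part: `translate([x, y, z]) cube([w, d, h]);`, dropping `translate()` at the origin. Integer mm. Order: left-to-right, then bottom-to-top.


cube([40, 280, 1480]);
translate([40, 0, 0]) cube([1060, 280, 40]);
translate([40, 0, 760]) cube([1060, 280, 40]);
translate([40, 0, 1440]) cube([1060, 280, 40]);
translate([1100, 0, 0]) cube([40, 280, 1480]);
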